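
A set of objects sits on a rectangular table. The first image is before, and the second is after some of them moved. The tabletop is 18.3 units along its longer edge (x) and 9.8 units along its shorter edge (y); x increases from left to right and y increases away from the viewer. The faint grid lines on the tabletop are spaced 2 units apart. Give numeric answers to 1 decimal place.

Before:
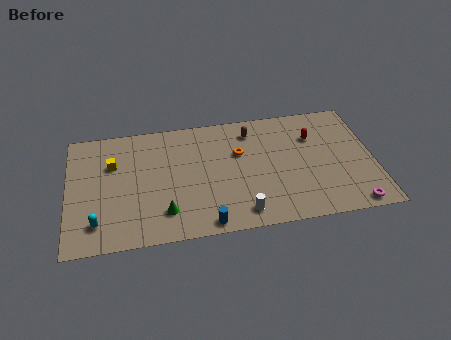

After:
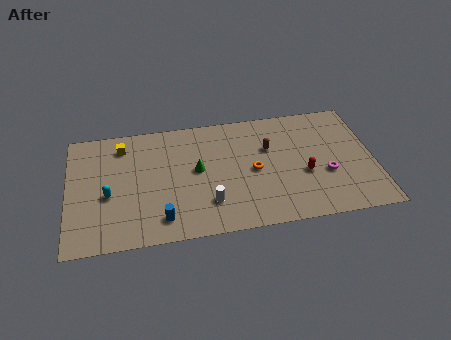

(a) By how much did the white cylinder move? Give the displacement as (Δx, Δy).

(-1.9, 1.1)

From the two frames, the white cylinder sits at roughly (10.2, 1.4) before and (8.3, 2.5) after.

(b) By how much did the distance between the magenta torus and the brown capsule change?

-4.8

Before: roughly 9.1 units apart; after: 4.3. That's 4.8 units closer together.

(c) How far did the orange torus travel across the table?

1.8

From (10.3, 6.3) to (11.1, 4.7), the orange torus covered √(0.8² + 1.6²) ≈ 1.8 units.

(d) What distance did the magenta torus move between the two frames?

3.1

The magenta torus moved from about (16.8, 0.9) to (15.4, 3.7), a distance of √(1.4² + 2.8²) ≈ 3.1.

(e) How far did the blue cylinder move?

2.7

The blue cylinder moved from about (8.1, 0.9) to (5.5, 1.7), a distance of √(2.6² + 0.8²) ≈ 2.7.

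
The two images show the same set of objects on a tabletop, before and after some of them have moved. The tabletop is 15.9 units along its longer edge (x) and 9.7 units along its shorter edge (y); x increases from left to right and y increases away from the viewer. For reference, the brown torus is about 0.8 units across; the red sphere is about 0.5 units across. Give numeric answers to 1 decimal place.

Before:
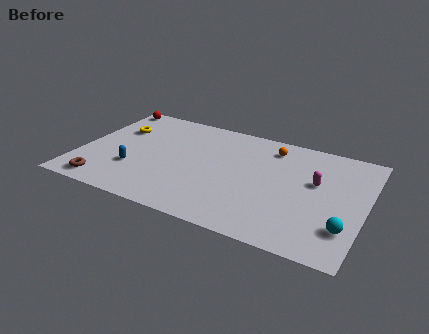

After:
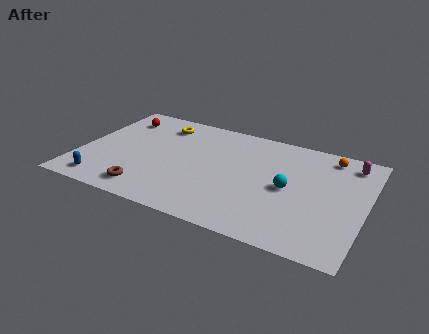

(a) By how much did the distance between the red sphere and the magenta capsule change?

+0.5

Before: roughly 12.6 units apart; after: 13.1. That's 0.5 units further apart.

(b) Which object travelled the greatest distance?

the cyan sphere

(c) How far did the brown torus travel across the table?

2.4

The brown torus was near (1.8, 1.2) before and (4.2, 1.5) after, so it travelled √(2.4² + 0.3²) ≈ 2.4 units.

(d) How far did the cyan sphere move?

4.0

The cyan sphere was near (15.0, 2.5) before and (11.7, 4.7) after, so it travelled √(3.3² + 2.2²) ≈ 4.0 units.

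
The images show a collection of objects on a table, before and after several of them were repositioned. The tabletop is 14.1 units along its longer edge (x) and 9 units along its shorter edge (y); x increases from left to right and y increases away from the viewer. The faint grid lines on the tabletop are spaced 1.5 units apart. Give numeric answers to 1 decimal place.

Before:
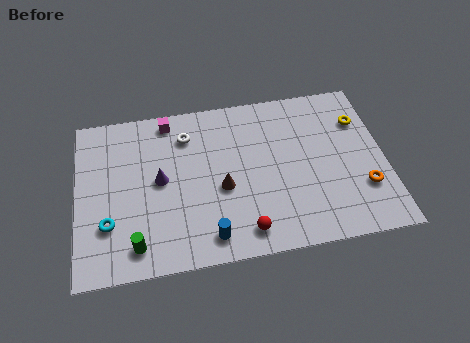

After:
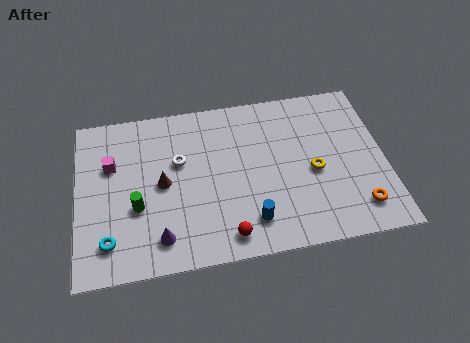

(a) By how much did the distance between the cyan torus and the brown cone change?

-1.6

They were about 5.3 units apart before and 3.7 after — 1.6 units closer together.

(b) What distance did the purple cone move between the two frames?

3.1

The purple cone was near (3.8, 4.7) before and (3.7, 1.6) after, so it travelled √(0.1² + 3.1²) ≈ 3.1 units.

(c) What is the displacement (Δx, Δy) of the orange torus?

(-0.3, -1.0)

The orange torus started near (13.0, 2.7) and ended near (12.7, 1.7).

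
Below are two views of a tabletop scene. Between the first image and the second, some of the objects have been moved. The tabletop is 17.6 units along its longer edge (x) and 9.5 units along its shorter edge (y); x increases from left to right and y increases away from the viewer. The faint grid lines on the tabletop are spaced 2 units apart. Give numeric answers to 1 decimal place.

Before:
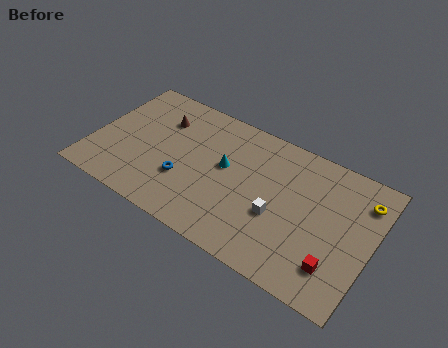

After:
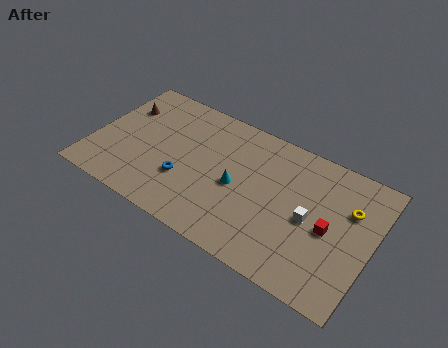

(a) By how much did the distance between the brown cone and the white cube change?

+4.0

They were about 8.6 units apart before and 12.6 after — 4.0 units further apart.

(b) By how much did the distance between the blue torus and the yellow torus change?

-1.0

Before: roughly 11.5 units apart; after: 10.5. That's 1.0 units closer together.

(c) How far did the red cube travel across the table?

2.3

From (15.7, 2.2) to (15.0, 4.4), the red cube covered √(0.7² + 2.2²) ≈ 2.3 units.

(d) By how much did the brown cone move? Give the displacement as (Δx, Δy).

(-2.5, -0.2)

The brown cone started near (3.9, 6.9) and ended near (1.4, 6.7).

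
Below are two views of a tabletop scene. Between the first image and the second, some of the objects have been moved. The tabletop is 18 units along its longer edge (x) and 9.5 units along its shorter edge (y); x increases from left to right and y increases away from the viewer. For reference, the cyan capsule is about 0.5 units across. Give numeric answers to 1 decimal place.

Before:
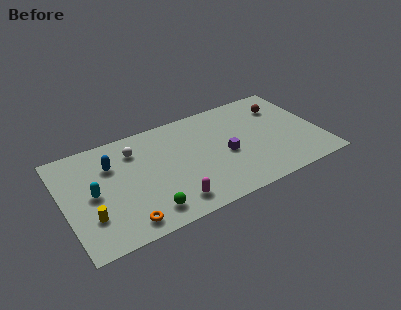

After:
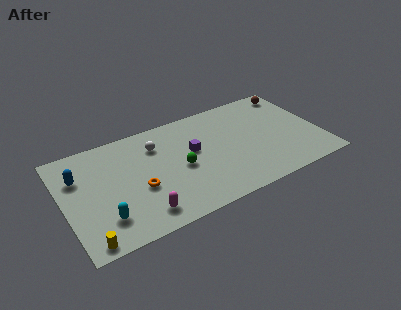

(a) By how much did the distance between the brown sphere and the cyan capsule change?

+1.5

They were about 14.0 units apart before and 15.5 after — 1.5 units further apart.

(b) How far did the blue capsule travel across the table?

2.3

From (3.5, 6.7) to (1.2, 6.6), the blue capsule covered √(2.3² + 0.1²) ≈ 2.3 units.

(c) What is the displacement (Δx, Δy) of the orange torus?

(1.3, 2.5)

The orange torus started near (3.8, 1.3) and ended near (5.1, 3.8).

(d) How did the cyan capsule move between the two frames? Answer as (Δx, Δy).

(0.5, -2.4)

The cyan capsule started near (2.0, 4.7) and ended near (2.5, 2.3).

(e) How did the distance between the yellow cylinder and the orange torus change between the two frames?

+2.2

Before: roughly 2.7 units apart; after: 4.9. That's 2.2 units further apart.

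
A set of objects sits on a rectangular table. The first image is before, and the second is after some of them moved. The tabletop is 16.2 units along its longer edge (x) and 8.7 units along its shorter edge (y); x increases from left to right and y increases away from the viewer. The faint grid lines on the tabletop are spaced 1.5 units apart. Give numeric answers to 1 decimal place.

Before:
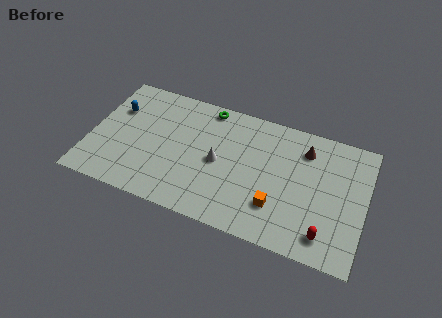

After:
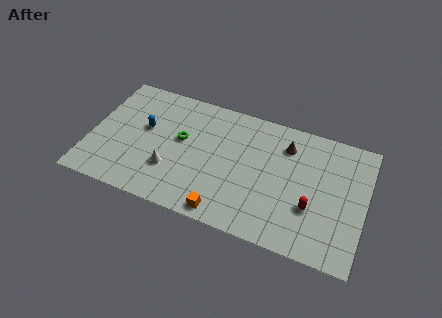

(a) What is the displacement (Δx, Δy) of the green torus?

(-1.3, -2.8)

The green torus started near (6.6, 7.8) and ended near (5.3, 5.0).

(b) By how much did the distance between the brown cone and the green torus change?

+0.3

Before: roughly 6.0 units apart; after: 6.3. That's 0.3 units further apart.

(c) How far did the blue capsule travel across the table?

2.0

From (1.3, 5.9) to (3.1, 5.1), the blue capsule covered √(1.8² + 0.8²) ≈ 2.0 units.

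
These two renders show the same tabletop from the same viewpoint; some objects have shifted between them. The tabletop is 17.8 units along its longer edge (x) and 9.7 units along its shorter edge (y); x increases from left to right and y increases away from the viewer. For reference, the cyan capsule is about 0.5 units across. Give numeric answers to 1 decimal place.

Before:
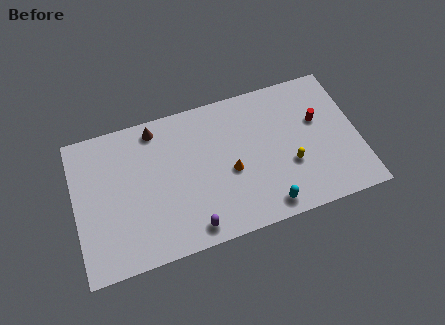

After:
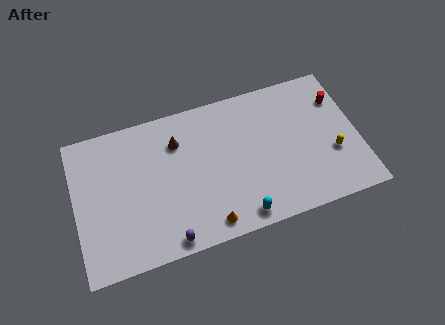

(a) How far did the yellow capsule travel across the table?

2.7

The yellow capsule was near (13.4, 3.5) before and (16.1, 3.5) after, so it travelled √(2.7² + 0.0²) ≈ 2.7 units.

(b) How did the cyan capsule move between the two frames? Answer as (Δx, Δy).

(-1.7, -0.1)

The cyan capsule was at about (11.7, 1.2) and moved to about (10.0, 1.1).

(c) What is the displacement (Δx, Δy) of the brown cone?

(1.3, -1.3)

The brown cone started near (5.3, 8.5) and ended near (6.6, 7.2).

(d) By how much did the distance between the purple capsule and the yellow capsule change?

+4.1

The distance was about 6.8 in the first image and 10.9 in the second, so they moved 4.1 units further apart.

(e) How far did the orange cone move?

3.4

The orange cone was near (9.7, 4.2) before and (8.0, 1.2) after, so it travelled √(1.7² + 3.0²) ≈ 3.4 units.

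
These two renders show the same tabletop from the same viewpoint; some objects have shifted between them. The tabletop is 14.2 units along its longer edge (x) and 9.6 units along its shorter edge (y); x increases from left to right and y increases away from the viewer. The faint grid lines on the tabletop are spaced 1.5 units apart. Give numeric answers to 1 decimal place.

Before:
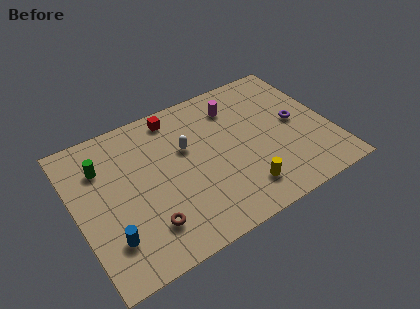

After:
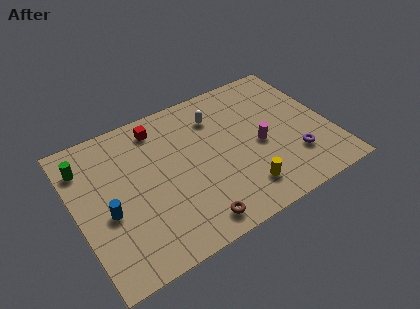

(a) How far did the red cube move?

1.0

From (6.0, 8.4) to (5.0, 8.1), the red cube covered √(1.0² + 0.3²) ≈ 1.0 units.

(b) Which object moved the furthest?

the magenta cylinder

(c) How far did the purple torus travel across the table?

2.4

The purple torus moved from about (12.4, 4.9) to (11.9, 2.6), a distance of √(0.5² + 2.3²) ≈ 2.4.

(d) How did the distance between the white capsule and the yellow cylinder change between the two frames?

+0.6

Before: roughly 4.8 units apart; after: 5.4. That's 0.6 units further apart.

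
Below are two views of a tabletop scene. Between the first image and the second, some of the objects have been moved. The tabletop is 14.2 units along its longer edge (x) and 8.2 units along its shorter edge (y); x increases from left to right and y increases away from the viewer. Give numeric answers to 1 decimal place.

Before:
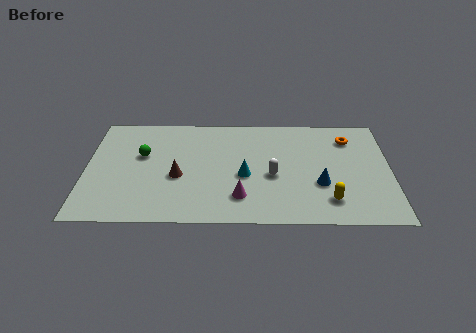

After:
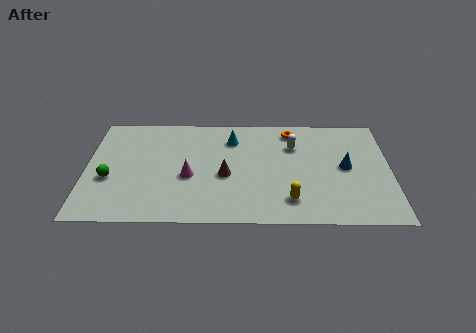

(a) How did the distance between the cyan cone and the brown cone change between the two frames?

-0.3

They were about 3.1 units apart before and 2.8 after — 0.3 units closer together.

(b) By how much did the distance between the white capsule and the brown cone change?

-0.5

They were about 4.4 units apart before and 3.9 after — 0.5 units closer together.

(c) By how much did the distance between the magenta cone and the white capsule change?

+3.3

Before: roughly 2.2 units apart; after: 5.5. That's 3.3 units further apart.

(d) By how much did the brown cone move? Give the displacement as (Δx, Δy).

(2.2, 0.1)

The brown cone was at about (4.3, 3.4) and moved to about (6.5, 3.5).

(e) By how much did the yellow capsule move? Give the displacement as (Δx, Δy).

(-1.8, 0.0)

The yellow capsule started near (11.3, 1.7) and ended near (9.5, 1.7).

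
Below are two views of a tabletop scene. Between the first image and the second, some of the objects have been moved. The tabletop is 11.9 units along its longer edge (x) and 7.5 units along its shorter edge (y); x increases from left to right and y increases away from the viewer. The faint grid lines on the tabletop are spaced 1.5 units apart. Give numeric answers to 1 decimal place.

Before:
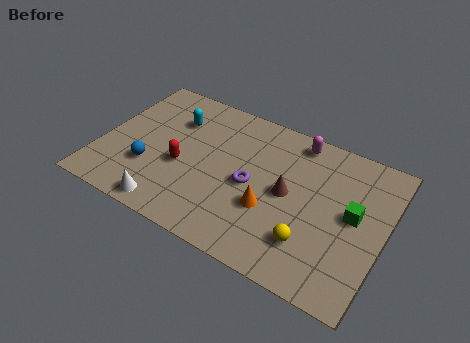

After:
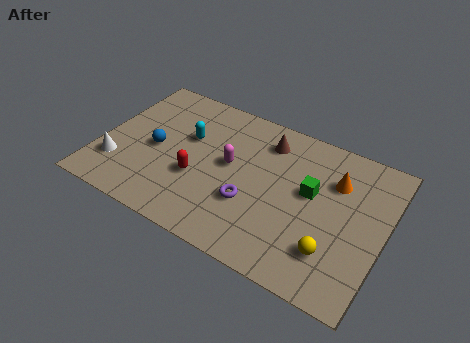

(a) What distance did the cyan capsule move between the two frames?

1.0

From (2.8, 5.4) to (3.5, 4.7), the cyan capsule covered √(0.7² + 0.7²) ≈ 1.0 units.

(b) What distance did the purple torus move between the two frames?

0.9

The purple torus moved from about (6.4, 3.5) to (6.5, 2.6), a distance of √(0.1² + 0.9²) ≈ 0.9.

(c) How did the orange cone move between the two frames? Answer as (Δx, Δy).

(2.4, 2.6)

From the two frames, the orange cone sits at roughly (7.3, 2.7) before and (9.7, 5.3) after.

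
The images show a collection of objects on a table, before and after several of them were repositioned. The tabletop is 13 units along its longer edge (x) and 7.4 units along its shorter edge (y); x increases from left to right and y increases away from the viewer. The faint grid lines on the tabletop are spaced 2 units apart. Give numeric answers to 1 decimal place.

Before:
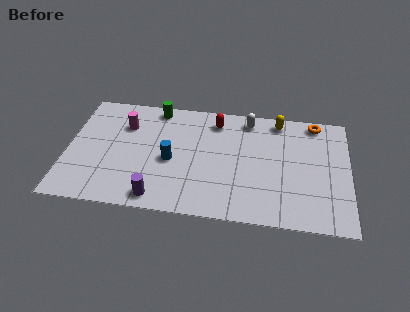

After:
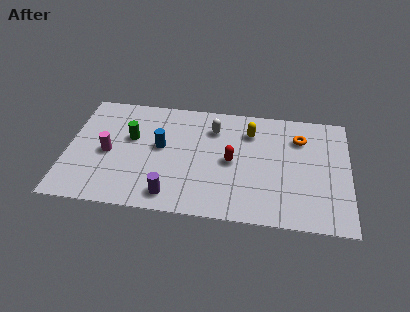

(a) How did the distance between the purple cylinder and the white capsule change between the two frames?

-2.0

The distance was about 6.8 in the first image and 4.8 in the second, so they moved 2.0 units closer together.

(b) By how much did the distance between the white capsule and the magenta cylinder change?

-0.5

They were about 5.8 units apart before and 5.3 after — 0.5 units closer together.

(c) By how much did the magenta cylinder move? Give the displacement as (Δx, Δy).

(-0.7, -1.9)

The magenta cylinder started near (2.6, 5.3) and ended near (1.9, 3.4).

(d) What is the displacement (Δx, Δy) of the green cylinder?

(-1.1, -2.1)

The green cylinder started near (4.0, 6.6) and ended near (2.9, 4.5).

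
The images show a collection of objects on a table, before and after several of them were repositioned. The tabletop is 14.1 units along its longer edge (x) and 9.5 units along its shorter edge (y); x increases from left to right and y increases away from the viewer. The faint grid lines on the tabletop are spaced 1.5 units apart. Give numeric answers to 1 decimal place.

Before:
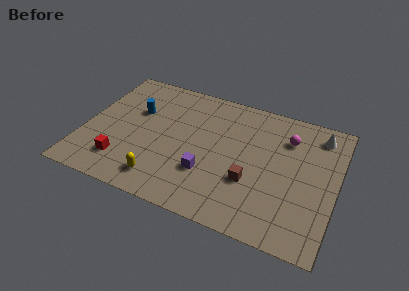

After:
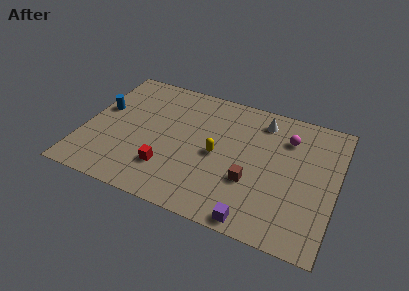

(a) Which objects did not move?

the magenta sphere and the brown cube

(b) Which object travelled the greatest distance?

the yellow capsule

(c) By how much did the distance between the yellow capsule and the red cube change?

+0.9

Before: roughly 2.4 units apart; after: 3.3. That's 0.9 units further apart.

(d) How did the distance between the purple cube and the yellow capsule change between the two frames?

+1.7

The distance was about 2.8 in the first image and 4.5 in the second, so they moved 1.7 units further apart.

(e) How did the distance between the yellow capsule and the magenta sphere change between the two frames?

-4.0

Before: roughly 8.5 units apart; after: 4.5. That's 4.0 units closer together.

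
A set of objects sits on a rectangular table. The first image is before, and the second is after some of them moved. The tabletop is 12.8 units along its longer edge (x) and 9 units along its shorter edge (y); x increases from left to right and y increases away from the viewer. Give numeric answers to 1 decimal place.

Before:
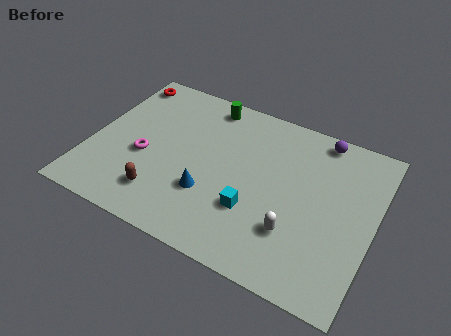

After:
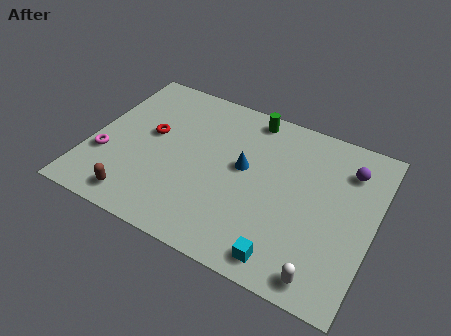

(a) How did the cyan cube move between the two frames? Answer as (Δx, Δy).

(1.7, -1.8)

The cyan cube started near (7.6, 2.9) and ended near (9.3, 1.1).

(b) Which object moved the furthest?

the red torus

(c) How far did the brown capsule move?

1.2

From (3.6, 1.9) to (2.6, 1.2), the brown capsule covered √(1.0² + 0.7²) ≈ 1.2 units.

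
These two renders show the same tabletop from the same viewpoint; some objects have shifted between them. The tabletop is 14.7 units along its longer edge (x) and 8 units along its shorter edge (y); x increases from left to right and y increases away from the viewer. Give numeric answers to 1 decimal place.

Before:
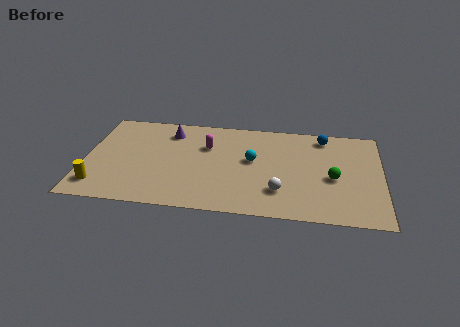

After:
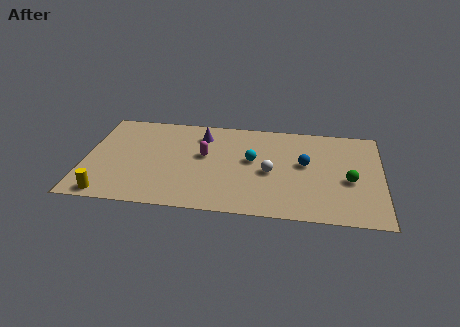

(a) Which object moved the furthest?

the blue sphere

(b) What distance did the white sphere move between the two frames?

1.6

The white sphere moved from about (9.7, 2.1) to (9.2, 3.6), a distance of √(0.5² + 1.5²) ≈ 1.6.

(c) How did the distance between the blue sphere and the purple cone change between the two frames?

-2.2

The distance was about 7.7 in the first image and 5.5 in the second, so they moved 2.2 units closer together.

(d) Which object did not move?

the cyan sphere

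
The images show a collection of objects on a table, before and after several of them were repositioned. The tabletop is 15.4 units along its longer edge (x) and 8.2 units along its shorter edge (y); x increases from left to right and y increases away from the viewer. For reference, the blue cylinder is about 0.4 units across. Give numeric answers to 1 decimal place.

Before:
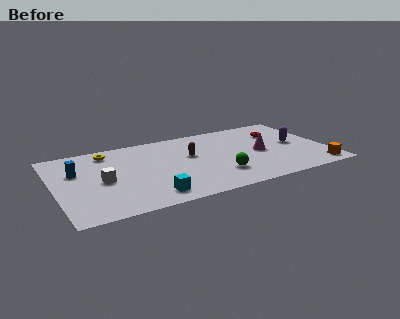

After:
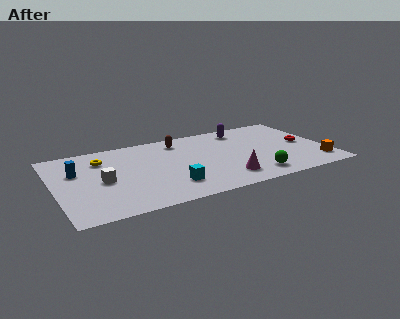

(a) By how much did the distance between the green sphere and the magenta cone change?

-1.5

They were about 3.1 units apart before and 1.6 after — 1.5 units closer together.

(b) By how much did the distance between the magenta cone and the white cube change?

-2.0

Before: roughly 9.0 units apart; after: 7.0. That's 2.0 units closer together.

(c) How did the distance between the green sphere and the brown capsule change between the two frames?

+3.5

They were about 3.0 units apart before and 6.5 after — 3.5 units further apart.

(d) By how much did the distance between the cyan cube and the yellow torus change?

-0.5

The distance was about 5.9 in the first image and 5.4 in the second, so they moved 0.5 units closer together.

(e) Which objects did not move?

the blue cylinder and the white cube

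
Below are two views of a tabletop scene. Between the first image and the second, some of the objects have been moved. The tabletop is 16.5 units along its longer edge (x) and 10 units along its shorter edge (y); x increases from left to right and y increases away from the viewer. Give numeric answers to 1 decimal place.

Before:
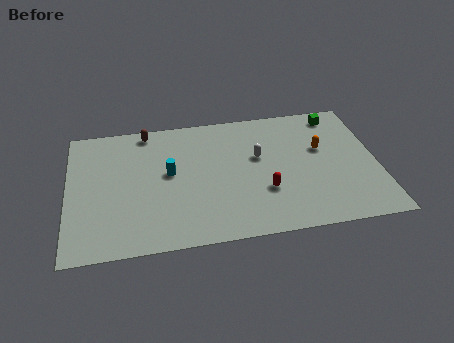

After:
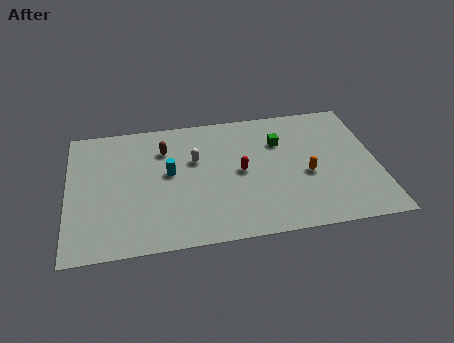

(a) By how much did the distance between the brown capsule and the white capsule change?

-4.7

They were about 6.6 units apart before and 1.9 after — 4.7 units closer together.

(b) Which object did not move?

the cyan cylinder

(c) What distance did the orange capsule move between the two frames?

2.1

The orange capsule was near (13.6, 6.1) before and (12.7, 4.2) after, so it travelled √(0.9² + 1.9²) ≈ 2.1 units.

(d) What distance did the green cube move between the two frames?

3.6

The green cube moved from about (14.6, 8.7) to (11.4, 7.0), a distance of √(3.2² + 1.7²) ≈ 3.6.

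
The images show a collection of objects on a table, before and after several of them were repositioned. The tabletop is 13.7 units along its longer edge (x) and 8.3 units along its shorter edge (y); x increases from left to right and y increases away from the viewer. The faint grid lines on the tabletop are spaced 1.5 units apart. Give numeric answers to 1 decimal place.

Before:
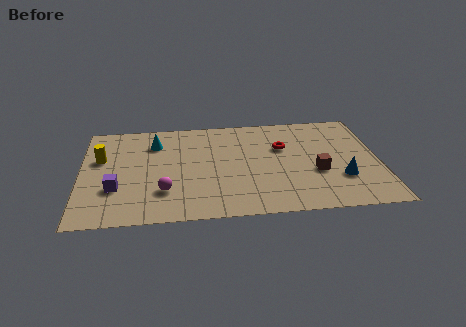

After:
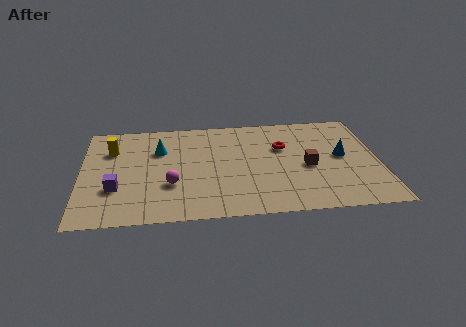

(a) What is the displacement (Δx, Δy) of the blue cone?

(0.1, 1.8)

From the two frames, the blue cone sits at roughly (11.9, 2.6) before and (12.0, 4.4) after.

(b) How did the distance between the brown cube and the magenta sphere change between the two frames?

-0.7

They were about 7.1 units apart before and 6.4 after — 0.7 units closer together.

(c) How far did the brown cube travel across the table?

0.6

From (10.8, 3.2) to (10.4, 3.7), the brown cube covered √(0.4² + 0.5²) ≈ 0.6 units.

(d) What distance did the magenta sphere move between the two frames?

0.6

From (3.8, 2.3) to (4.1, 2.8), the magenta sphere covered √(0.3² + 0.5²) ≈ 0.6 units.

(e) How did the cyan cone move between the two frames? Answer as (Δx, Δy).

(0.2, -0.6)

The cyan cone started near (3.4, 6.3) and ended near (3.6, 5.7).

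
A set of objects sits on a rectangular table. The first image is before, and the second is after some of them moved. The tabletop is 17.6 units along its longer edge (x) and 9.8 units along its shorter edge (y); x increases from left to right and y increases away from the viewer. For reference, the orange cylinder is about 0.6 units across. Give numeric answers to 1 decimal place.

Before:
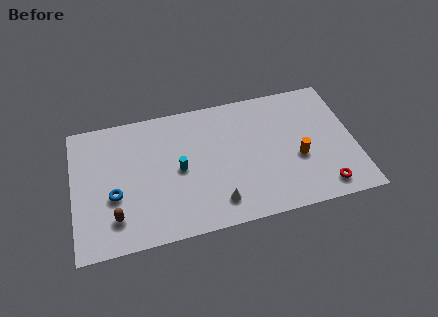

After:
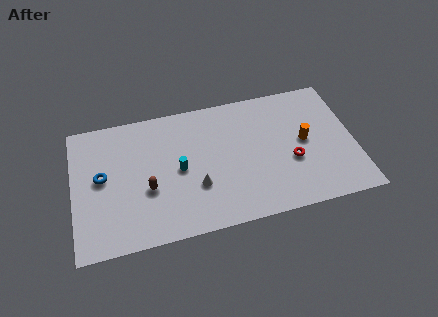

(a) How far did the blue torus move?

1.7

From (2.5, 3.8) to (1.8, 5.3), the blue torus covered √(0.7² + 1.5²) ≈ 1.7 units.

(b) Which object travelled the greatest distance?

the red torus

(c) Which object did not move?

the cyan cylinder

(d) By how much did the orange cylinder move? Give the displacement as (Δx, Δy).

(0.5, 1.2)

The orange cylinder started near (14.0, 3.9) and ended near (14.5, 5.1).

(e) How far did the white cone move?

1.9

The white cone was near (8.8, 1.8) before and (7.6, 3.3) after, so it travelled √(1.2² + 1.5²) ≈ 1.9 units.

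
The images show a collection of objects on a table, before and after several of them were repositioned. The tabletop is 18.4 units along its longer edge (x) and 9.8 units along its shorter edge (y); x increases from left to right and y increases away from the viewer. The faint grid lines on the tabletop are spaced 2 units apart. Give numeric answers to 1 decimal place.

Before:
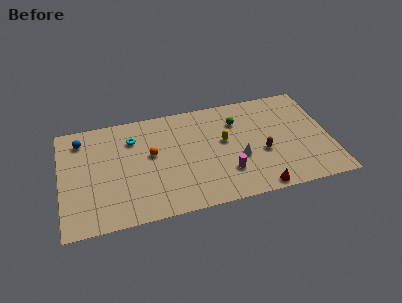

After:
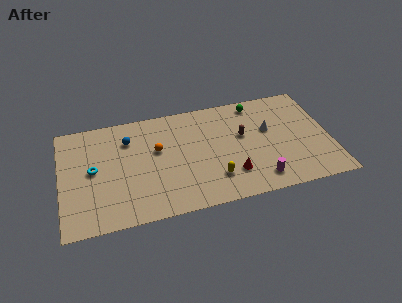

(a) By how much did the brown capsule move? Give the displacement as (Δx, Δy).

(-1.2, 1.9)

From the two frames, the brown capsule sits at roughly (13.7, 3.9) before and (12.5, 5.8) after.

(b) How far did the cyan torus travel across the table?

3.6

From (5.0, 7.3) to (2.2, 5.1), the cyan torus covered √(2.8² + 2.2²) ≈ 3.6 units.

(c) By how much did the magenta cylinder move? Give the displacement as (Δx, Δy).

(2.1, -1.1)

The magenta cylinder was at about (11.2, 2.7) and moved to about (13.3, 1.6).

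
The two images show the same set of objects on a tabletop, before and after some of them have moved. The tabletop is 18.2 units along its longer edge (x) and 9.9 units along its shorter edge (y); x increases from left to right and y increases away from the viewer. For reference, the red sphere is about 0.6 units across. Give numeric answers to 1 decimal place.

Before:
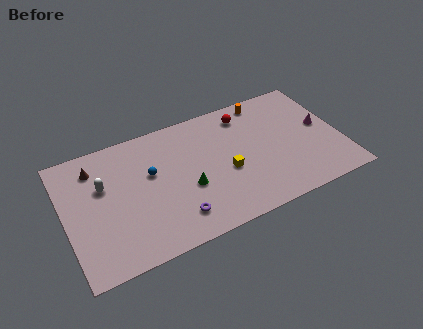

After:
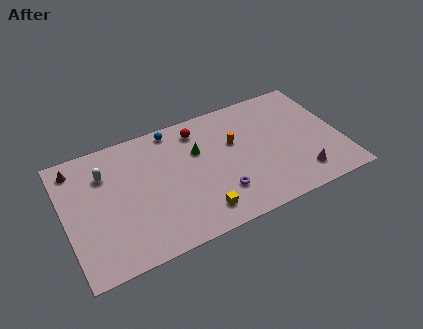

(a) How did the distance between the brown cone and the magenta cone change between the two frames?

+0.5

Before: roughly 15.1 units apart; after: 15.6. That's 0.5 units further apart.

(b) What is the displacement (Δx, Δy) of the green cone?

(1.0, 2.6)

The green cone started near (7.9, 3.9) and ended near (8.9, 6.5).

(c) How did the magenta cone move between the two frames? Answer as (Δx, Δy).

(-1.9, -3.4)

From the two frames, the magenta cone sits at roughly (17.1, 5.3) before and (15.2, 1.9) after.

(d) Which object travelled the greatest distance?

the magenta cone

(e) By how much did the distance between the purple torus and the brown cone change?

+3.1

Before: roughly 7.5 units apart; after: 10.6. That's 3.1 units further apart.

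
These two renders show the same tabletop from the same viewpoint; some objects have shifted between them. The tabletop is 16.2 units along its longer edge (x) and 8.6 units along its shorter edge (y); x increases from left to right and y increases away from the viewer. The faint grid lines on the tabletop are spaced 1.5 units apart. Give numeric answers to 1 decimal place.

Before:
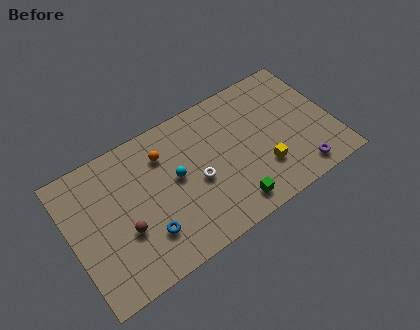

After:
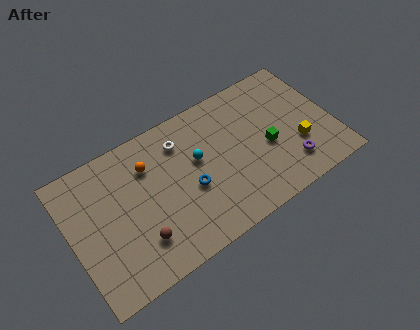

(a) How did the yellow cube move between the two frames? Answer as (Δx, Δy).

(2.3, 0.4)

The yellow cube started near (11.6, 2.5) and ended near (13.9, 2.9).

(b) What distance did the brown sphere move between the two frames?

1.2

The brown sphere was near (3.1, 3.2) before and (3.8, 2.2) after, so it travelled √(0.7² + 1.0²) ≈ 1.2 units.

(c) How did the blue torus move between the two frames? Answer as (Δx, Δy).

(2.9, 1.3)

The blue torus was at about (4.3, 2.3) and moved to about (7.2, 3.6).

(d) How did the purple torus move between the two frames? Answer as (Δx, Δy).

(-0.5, 0.7)

The purple torus started near (13.7, 1.2) and ended near (13.2, 1.9).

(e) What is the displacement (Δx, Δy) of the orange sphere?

(-1.0, -0.2)

The orange sphere started near (6.0, 6.5) and ended near (5.0, 6.3).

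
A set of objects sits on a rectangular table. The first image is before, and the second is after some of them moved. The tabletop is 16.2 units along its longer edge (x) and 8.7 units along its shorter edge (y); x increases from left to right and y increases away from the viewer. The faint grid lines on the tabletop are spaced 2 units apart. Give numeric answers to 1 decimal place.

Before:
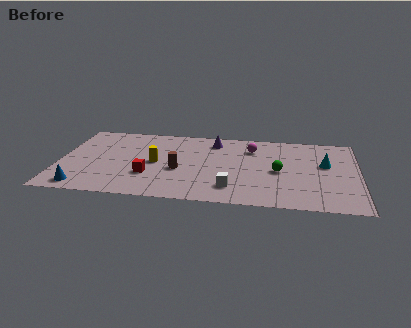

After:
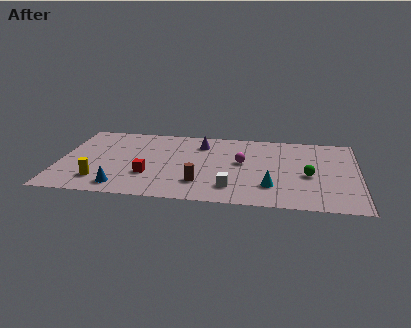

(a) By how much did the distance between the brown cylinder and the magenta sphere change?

-1.4

The distance was about 4.9 in the first image and 3.5 in the second, so they moved 1.4 units closer together.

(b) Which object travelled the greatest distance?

the cyan cone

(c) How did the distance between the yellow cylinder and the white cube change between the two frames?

+2.3

Before: roughly 4.8 units apart; after: 7.1. That's 2.3 units further apart.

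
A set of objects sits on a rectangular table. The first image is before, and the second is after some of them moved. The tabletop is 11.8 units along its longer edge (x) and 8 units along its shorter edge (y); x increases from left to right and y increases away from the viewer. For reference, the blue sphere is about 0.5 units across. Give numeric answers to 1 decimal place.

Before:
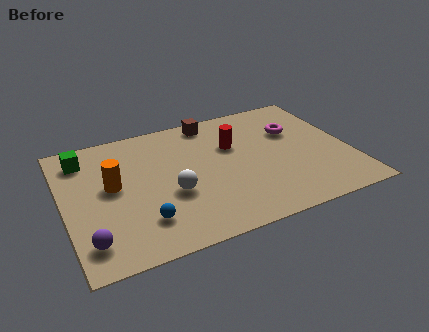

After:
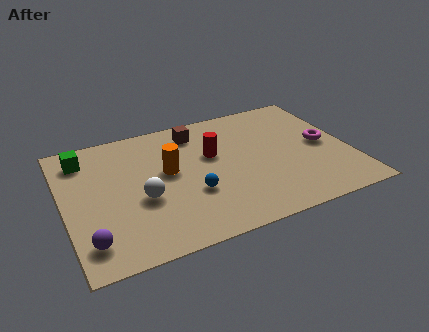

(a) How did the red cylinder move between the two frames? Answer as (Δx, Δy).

(-0.9, -0.3)

The red cylinder started near (7.1, 5.2) and ended near (6.2, 4.9).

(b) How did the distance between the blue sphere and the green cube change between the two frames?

+0.5

The distance was about 5.0 in the first image and 5.5 in the second, so they moved 0.5 units further apart.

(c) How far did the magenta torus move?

1.7

From (9.7, 5.3) to (10.8, 4.0), the magenta torus covered √(1.1² + 1.3²) ≈ 1.7 units.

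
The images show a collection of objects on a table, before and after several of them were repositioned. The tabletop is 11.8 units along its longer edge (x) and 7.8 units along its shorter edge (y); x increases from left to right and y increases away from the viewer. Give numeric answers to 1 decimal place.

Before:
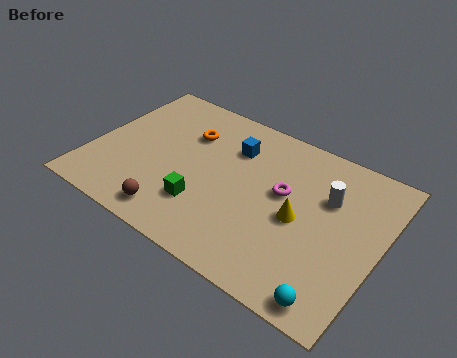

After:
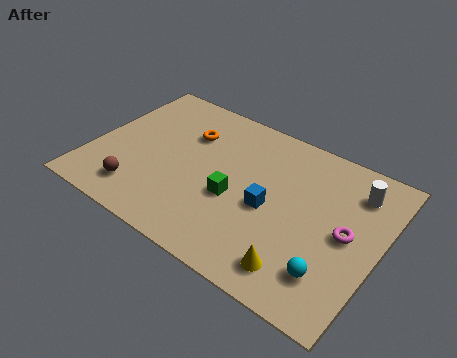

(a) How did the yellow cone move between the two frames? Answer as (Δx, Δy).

(0.4, -2.3)

The yellow cone was at about (8.6, 3.6) and moved to about (9.0, 1.3).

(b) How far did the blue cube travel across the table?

2.9

The blue cube moved from about (5.5, 5.7) to (7.4, 3.5), a distance of √(1.9² + 2.2²) ≈ 2.9.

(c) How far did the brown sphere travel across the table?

1.6

From (3.9, 1.1) to (2.3, 1.5), the brown sphere covered √(1.6² + 0.4²) ≈ 1.6 units.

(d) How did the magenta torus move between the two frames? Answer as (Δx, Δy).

(2.7, -0.6)

The magenta torus was at about (7.8, 4.5) and moved to about (10.5, 3.9).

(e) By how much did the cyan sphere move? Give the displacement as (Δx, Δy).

(-0.3, 1.0)

From the two frames, the cyan sphere sits at roughly (10.5, 0.8) before and (10.2, 1.8) after.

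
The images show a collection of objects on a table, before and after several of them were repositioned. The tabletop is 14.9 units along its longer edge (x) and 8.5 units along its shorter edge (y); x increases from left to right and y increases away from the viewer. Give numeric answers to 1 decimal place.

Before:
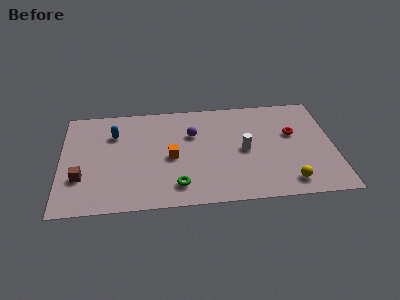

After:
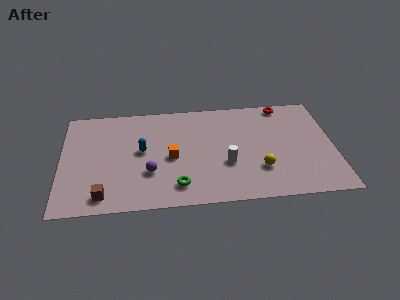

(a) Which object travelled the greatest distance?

the purple sphere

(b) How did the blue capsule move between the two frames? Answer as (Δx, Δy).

(1.5, -1.5)

From the two frames, the blue capsule sits at roughly (2.9, 6.1) before and (4.4, 4.6) after.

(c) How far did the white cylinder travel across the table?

1.4

From (10.0, 4.1) to (9.0, 3.1), the white cylinder covered √(1.0² + 1.0²) ≈ 1.4 units.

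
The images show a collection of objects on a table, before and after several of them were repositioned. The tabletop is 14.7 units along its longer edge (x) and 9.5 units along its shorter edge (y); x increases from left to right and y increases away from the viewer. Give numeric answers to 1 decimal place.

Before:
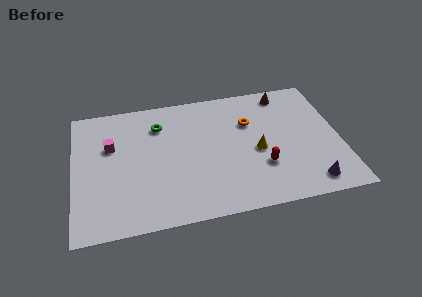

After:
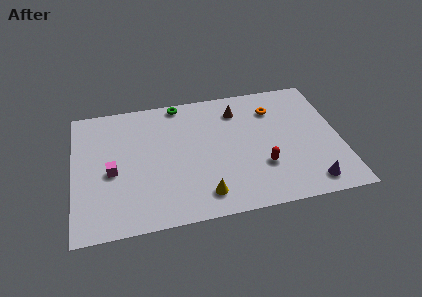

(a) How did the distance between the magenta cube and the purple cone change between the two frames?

-0.6

The distance was about 11.7 in the first image and 11.1 in the second, so they moved 0.6 units closer together.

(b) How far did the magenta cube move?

1.9

From (2.1, 6.1) to (2.1, 4.2), the magenta cube covered √(0.0² + 1.9²) ≈ 1.9 units.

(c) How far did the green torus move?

1.9

The green torus was near (4.8, 7.2) before and (6.0, 8.7) after, so it travelled √(1.2² + 1.5²) ≈ 1.9 units.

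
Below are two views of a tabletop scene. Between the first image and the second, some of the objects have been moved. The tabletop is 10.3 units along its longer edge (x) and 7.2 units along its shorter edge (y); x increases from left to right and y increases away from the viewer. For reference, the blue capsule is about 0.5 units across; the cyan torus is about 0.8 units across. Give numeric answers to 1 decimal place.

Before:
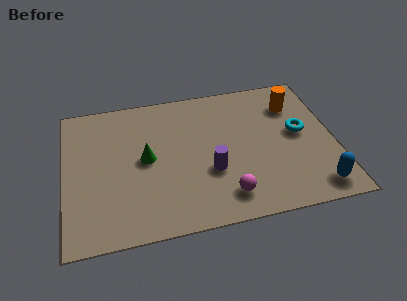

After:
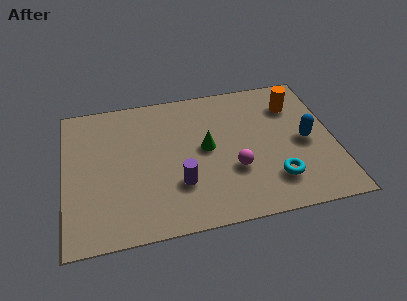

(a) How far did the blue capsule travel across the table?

2.4

The blue capsule was near (9.4, 1.0) before and (9.2, 3.4) after, so it travelled √(0.2² + 2.4²) ≈ 2.4 units.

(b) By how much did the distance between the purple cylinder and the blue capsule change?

+0.8

They were about 4.2 units apart before and 5.0 after — 0.8 units further apart.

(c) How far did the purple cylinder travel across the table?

1.3

The purple cylinder moved from about (5.5, 2.6) to (4.3, 2.2), a distance of √(1.2² + 0.4²) ≈ 1.3.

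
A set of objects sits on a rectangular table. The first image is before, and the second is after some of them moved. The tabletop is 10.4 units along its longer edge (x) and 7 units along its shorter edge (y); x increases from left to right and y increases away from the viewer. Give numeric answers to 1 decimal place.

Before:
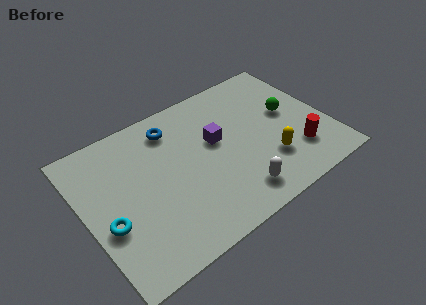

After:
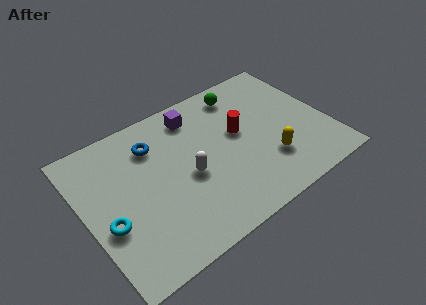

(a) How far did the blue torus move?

1.0

The blue torus was near (4.1, 5.7) before and (3.2, 5.3) after, so it travelled √(0.9² + 0.4²) ≈ 1.0 units.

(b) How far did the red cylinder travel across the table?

3.0

The red cylinder moved from about (8.8, 1.8) to (6.7, 4.0), a distance of √(2.1² + 2.2²) ≈ 3.0.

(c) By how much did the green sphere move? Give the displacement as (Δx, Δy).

(-1.7, 2.0)

The green sphere was at about (8.9, 3.9) and moved to about (7.2, 5.9).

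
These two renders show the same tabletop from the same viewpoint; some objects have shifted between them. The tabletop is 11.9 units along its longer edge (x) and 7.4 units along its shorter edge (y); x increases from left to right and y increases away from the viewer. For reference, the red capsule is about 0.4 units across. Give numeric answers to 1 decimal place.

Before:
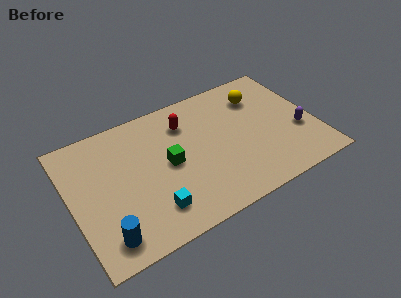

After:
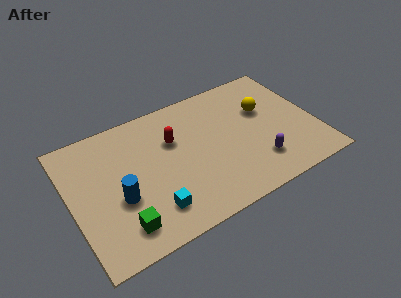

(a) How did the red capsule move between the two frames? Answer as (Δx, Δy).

(-0.7, -0.7)

From the two frames, the red capsule sits at roughly (5.8, 5.6) before and (5.1, 4.9) after.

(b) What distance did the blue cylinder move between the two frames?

1.9

From (1.3, 1.2) to (2.2, 2.9), the blue cylinder covered √(0.9² + 1.7²) ≈ 1.9 units.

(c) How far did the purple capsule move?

2.4

The purple capsule was near (11.0, 2.7) before and (8.8, 1.8) after, so it travelled √(2.2² + 0.9²) ≈ 2.4 units.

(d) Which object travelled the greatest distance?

the green cube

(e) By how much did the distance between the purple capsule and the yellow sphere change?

-0.3

They were about 3.3 units apart before and 3.0 after — 0.3 units closer together.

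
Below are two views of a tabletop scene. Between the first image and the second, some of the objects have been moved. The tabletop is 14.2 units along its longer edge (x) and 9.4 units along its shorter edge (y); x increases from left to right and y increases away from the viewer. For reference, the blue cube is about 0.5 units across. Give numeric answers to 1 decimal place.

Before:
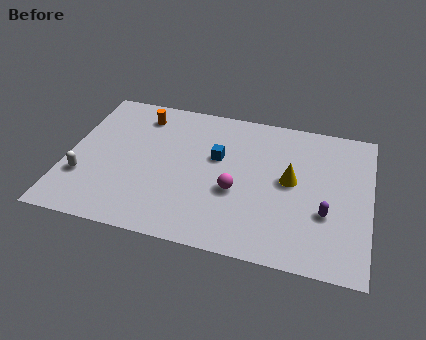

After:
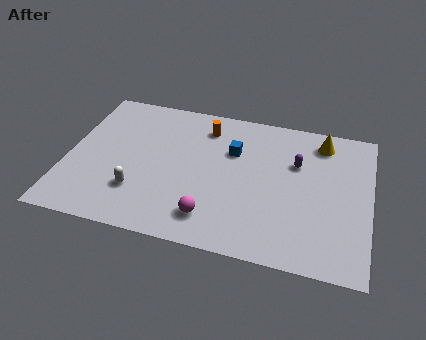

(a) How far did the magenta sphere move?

2.1

The magenta sphere was near (8.0, 3.7) before and (7.0, 1.8) after, so it travelled √(1.0² + 1.9²) ≈ 2.1 units.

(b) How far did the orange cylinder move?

3.1

From (3.2, 7.7) to (6.3, 7.6), the orange cylinder covered √(3.1² + 0.1²) ≈ 3.1 units.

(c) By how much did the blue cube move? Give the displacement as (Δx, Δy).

(0.7, 0.6)

The blue cube was at about (7.0, 5.7) and moved to about (7.7, 6.3).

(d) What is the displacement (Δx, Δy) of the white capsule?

(2.6, -0.3)

From the two frames, the white capsule sits at roughly (0.9, 2.9) before and (3.5, 2.6) after.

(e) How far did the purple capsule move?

3.3

From (12.2, 3.3) to (10.7, 6.2), the purple capsule covered √(1.5² + 2.9²) ≈ 3.3 units.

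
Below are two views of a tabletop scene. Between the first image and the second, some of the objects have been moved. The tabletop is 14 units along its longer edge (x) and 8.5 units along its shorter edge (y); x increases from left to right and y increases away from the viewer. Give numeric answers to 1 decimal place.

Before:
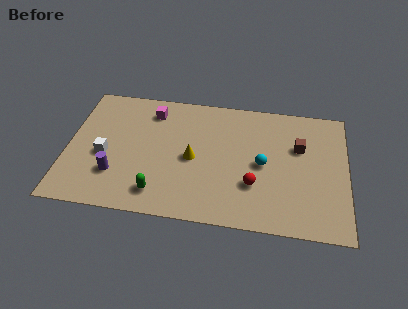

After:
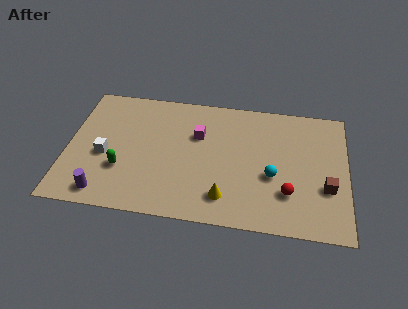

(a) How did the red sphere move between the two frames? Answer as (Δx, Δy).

(1.7, -0.3)

The red sphere was at about (9.4, 2.7) and moved to about (11.1, 2.4).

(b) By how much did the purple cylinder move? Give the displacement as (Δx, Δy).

(-0.5, -1.3)

From the two frames, the purple cylinder sits at roughly (2.5, 2.4) before and (2.0, 1.1) after.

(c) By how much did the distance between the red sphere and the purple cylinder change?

+2.3

The distance was about 6.9 in the first image and 9.2 in the second, so they moved 2.3 units further apart.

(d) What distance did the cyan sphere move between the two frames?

0.9

From (9.8, 4.1) to (10.3, 3.4), the cyan sphere covered √(0.5² + 0.7²) ≈ 0.9 units.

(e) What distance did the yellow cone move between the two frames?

2.9

The yellow cone was near (6.3, 4.0) before and (8.0, 1.7) after, so it travelled √(1.7² + 2.3²) ≈ 2.9 units.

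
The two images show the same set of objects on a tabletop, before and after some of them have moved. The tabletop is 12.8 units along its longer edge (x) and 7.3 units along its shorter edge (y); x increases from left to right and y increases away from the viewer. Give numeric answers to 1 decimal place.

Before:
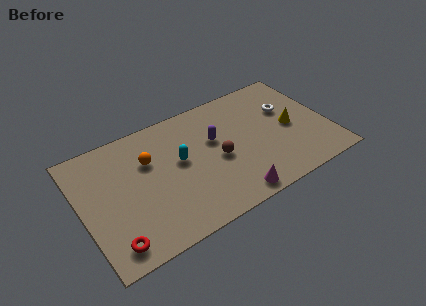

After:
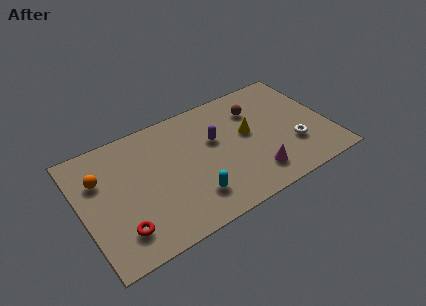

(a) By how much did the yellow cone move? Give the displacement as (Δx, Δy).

(-2.2, 0.6)

The yellow cone started near (10.9, 3.5) and ended near (8.7, 4.1).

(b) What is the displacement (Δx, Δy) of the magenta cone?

(1.3, 0.7)

From the two frames, the magenta cone sits at roughly (7.3, 0.8) before and (8.6, 1.5) after.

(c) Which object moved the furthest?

the brown sphere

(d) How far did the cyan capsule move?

2.4

The cyan capsule was near (5.1, 4.1) before and (5.4, 1.7) after, so it travelled √(0.3² + 2.4²) ≈ 2.4 units.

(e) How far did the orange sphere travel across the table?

2.5

The orange sphere moved from about (3.6, 4.9) to (1.1, 5.0), a distance of √(2.5² + 0.1²) ≈ 2.5.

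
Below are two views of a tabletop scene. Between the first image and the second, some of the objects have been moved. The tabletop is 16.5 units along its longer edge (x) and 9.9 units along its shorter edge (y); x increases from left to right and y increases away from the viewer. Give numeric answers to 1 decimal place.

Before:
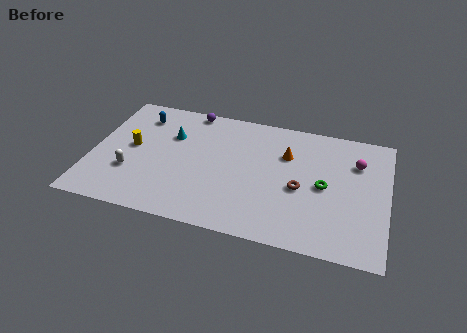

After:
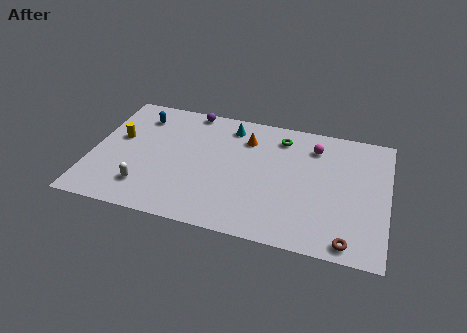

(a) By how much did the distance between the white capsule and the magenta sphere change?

-2.3

They were about 13.0 units apart before and 10.7 after — 2.3 units closer together.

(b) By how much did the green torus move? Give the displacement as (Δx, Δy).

(-2.6, 3.3)

From the two frames, the green torus sits at roughly (13.0, 4.8) before and (10.4, 8.1) after.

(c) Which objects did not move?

the blue capsule and the purple sphere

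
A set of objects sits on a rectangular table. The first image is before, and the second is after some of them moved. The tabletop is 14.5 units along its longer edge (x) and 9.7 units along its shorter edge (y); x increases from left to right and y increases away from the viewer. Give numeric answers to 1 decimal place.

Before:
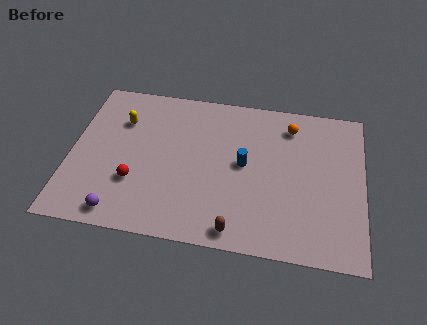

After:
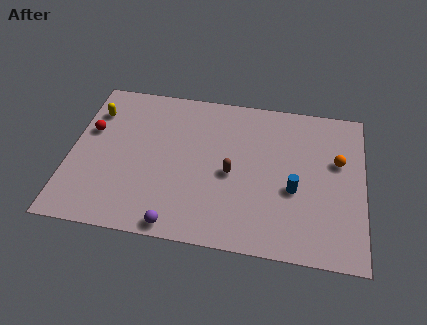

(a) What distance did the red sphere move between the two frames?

3.8

The red sphere moved from about (3.3, 3.1) to (0.9, 6.0), a distance of √(2.4² + 2.9²) ≈ 3.8.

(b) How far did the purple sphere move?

2.8

The purple sphere moved from about (2.7, 1.1) to (5.5, 0.8), a distance of √(2.8² + 0.3²) ≈ 2.8.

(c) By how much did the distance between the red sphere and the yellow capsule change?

-2.6

Before: roughly 3.9 units apart; after: 1.3. That's 2.6 units closer together.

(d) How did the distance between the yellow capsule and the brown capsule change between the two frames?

-0.8

The distance was about 8.4 in the first image and 7.6 in the second, so they moved 0.8 units closer together.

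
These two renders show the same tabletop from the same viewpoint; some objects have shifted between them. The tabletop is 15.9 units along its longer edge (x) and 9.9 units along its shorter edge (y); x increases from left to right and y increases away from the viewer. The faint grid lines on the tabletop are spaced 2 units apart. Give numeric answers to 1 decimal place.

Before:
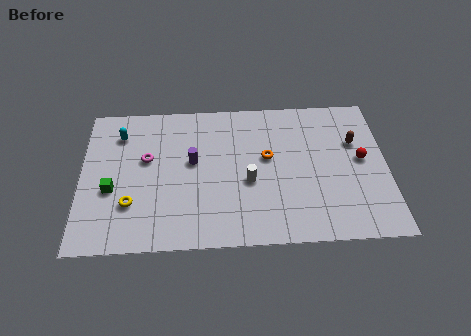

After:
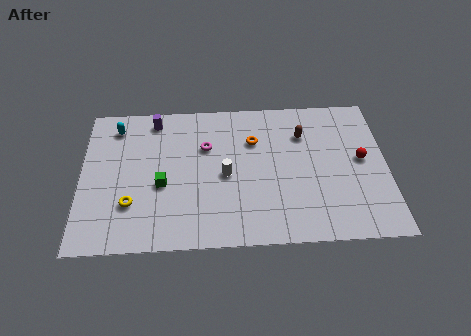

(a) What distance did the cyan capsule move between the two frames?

0.5

From (2.0, 7.7) to (1.8, 8.2), the cyan capsule covered √(0.2² + 0.5²) ≈ 0.5 units.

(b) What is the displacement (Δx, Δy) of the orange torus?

(-0.7, 1.2)

The orange torus was at about (9.7, 5.7) and moved to about (9.0, 6.9).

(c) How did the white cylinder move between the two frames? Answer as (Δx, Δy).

(-1.2, 0.5)

From the two frames, the white cylinder sits at roughly (8.7, 4.1) before and (7.5, 4.6) after.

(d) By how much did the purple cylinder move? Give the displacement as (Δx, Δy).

(-2.0, 3.0)

The purple cylinder was at about (5.8, 5.6) and moved to about (3.8, 8.6).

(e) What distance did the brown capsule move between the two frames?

2.8

From (14.3, 6.5) to (11.6, 7.2), the brown capsule covered √(2.7² + 0.7²) ≈ 2.8 units.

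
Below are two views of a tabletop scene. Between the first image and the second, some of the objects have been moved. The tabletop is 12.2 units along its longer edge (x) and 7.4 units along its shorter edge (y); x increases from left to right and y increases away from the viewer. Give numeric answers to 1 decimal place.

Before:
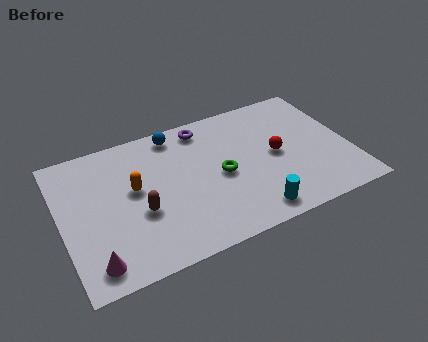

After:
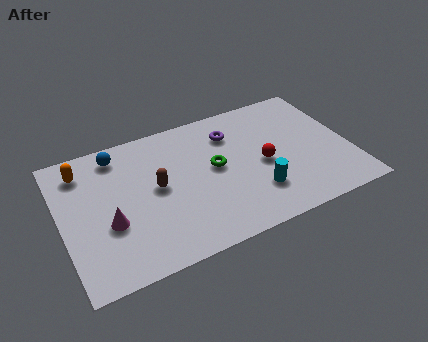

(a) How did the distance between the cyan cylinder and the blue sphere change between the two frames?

+0.8

Before: roughly 6.1 units apart; after: 6.9. That's 0.8 units further apart.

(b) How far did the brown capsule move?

1.3

The brown capsule was near (3.2, 2.9) before and (4.0, 3.9) after, so it travelled √(0.8² + 1.0²) ≈ 1.3 units.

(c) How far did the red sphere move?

0.7

The red sphere was near (9.1, 3.7) before and (8.5, 3.4) after, so it travelled √(0.6² + 0.3²) ≈ 0.7 units.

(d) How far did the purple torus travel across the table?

1.4

The purple torus was near (6.3, 6.4) before and (7.4, 5.6) after, so it travelled √(1.1² + 0.8²) ≈ 1.4 units.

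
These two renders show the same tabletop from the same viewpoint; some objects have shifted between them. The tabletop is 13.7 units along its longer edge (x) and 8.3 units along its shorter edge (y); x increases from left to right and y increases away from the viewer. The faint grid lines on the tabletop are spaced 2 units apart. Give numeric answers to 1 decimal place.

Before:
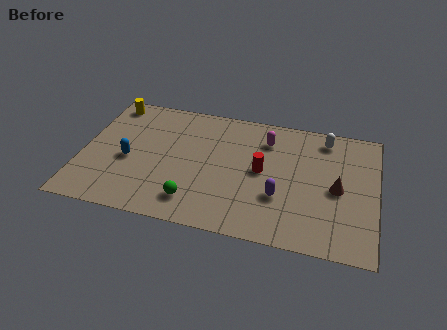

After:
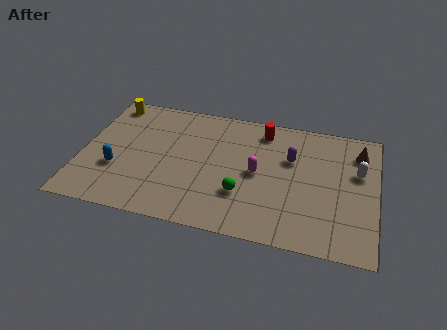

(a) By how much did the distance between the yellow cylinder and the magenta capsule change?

+0.3

The distance was about 7.6 in the first image and 7.9 in the second, so they moved 0.3 units further apart.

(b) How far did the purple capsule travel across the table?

2.6

The purple capsule moved from about (9.3, 2.8) to (9.7, 5.4), a distance of √(0.4² + 2.6²) ≈ 2.6.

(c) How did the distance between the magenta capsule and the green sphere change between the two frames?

-4.1

Before: roughly 5.7 units apart; after: 1.6. That's 4.1 units closer together.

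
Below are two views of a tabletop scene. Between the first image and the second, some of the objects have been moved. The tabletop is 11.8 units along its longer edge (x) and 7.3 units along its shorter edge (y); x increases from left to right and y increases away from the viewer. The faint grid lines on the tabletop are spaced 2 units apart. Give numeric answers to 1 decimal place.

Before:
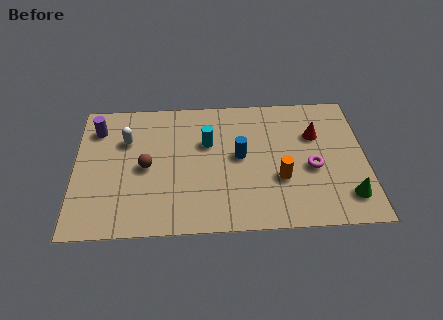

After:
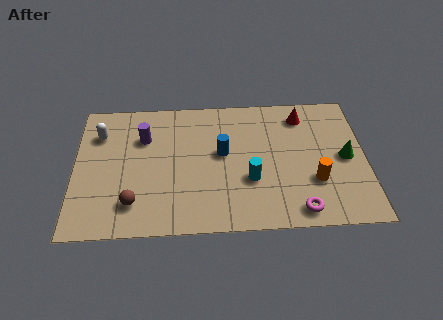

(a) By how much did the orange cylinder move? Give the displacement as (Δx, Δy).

(1.4, -0.2)

The orange cylinder started near (8.3, 2.6) and ended near (9.7, 2.4).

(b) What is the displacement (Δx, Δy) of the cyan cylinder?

(1.7, -2.1)

From the two frames, the cyan cylinder sits at roughly (5.4, 4.7) before and (7.1, 2.6) after.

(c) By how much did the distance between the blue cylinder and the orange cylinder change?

+2.0

The distance was about 2.1 in the first image and 4.1 in the second, so they moved 2.0 units further apart.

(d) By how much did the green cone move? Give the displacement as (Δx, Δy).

(0.0, 2.1)

The green cone was at about (11.0, 1.5) and moved to about (11.0, 3.6).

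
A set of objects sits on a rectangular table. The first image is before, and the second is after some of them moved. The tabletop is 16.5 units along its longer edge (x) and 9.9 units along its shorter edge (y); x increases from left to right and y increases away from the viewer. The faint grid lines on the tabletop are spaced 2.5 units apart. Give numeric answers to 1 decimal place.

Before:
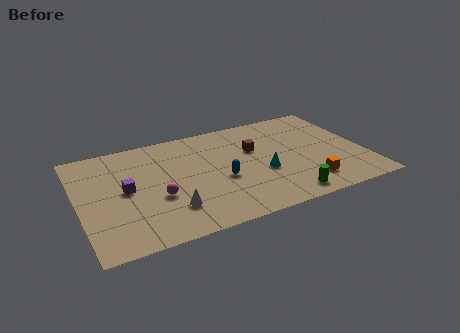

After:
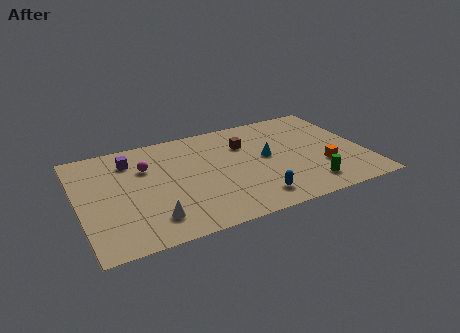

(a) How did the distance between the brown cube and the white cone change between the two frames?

+1.2

They were about 6.5 units apart before and 7.7 after — 1.2 units further apart.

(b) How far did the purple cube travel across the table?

2.7

The purple cube was near (2.7, 5.1) before and (3.2, 7.8) after, so it travelled √(0.5² + 2.7²) ≈ 2.7 units.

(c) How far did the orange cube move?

1.6

The orange cube moved from about (12.9, 2.0) to (13.9, 3.2), a distance of √(1.0² + 1.2²) ≈ 1.6.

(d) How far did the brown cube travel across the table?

0.9

From (10.3, 6.3) to (9.8, 7.0), the brown cube covered √(0.5² + 0.7²) ≈ 0.9 units.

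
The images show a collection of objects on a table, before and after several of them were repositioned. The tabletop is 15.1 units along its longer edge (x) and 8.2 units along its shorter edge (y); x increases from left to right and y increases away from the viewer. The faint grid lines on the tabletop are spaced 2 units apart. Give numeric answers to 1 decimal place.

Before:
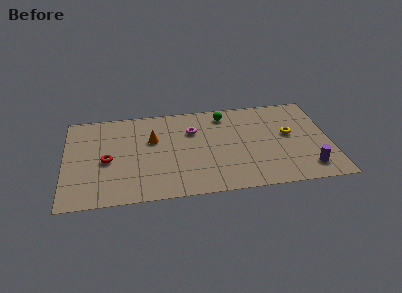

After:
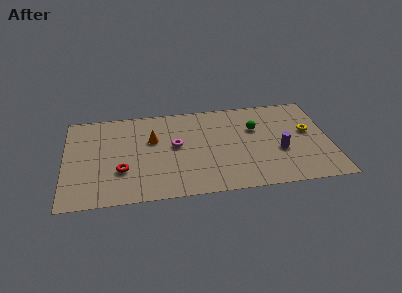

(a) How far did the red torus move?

1.3

The red torus was near (2.4, 3.7) before and (3.2, 2.7) after, so it travelled √(0.8² + 1.0²) ≈ 1.3 units.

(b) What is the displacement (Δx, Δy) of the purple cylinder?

(-1.5, 1.7)

The purple cylinder was at about (13.7, 1.5) and moved to about (12.2, 3.2).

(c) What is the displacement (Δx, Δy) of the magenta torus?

(-1.0, -1.2)

The magenta torus started near (7.3, 5.7) and ended near (6.3, 4.5).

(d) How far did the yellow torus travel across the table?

1.1

The yellow torus moved from about (12.8, 4.6) to (13.9, 4.7), a distance of √(1.1² + 0.1²) ≈ 1.1.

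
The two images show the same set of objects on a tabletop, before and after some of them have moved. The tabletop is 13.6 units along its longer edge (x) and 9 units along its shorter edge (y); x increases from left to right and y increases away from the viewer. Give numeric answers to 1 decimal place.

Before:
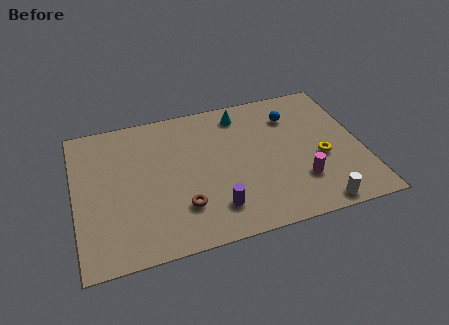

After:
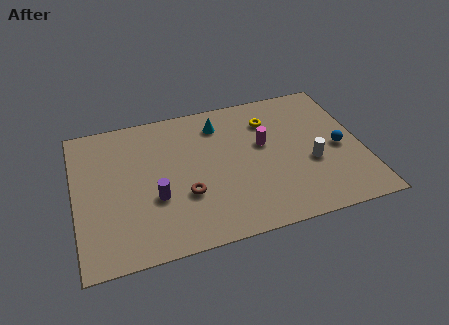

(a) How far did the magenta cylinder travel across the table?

3.2

The magenta cylinder moved from about (10.5, 2.5) to (9.0, 5.3), a distance of √(1.5² + 2.8²) ≈ 3.2.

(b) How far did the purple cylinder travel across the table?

3.0

The purple cylinder was near (6.4, 1.9) before and (3.7, 3.3) after, so it travelled √(2.7² + 1.4²) ≈ 3.0 units.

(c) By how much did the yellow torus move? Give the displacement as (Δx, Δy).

(-2.2, 3.1)

The yellow torus started near (11.6, 3.7) and ended near (9.4, 6.8).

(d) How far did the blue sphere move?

3.4

The blue sphere was near (10.5, 6.8) before and (12.5, 4.1) after, so it travelled √(2.0² + 2.7²) ≈ 3.4 units.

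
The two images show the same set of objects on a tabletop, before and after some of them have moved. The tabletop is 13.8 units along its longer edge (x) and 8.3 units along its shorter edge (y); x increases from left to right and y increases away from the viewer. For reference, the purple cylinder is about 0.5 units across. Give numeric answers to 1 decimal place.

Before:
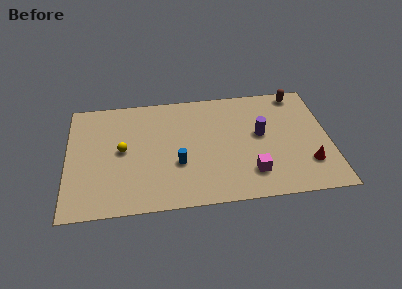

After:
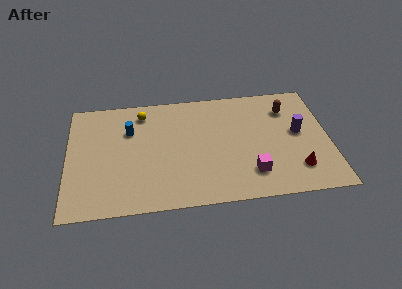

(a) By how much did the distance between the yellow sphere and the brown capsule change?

-2.2

Before: roughly 9.9 units apart; after: 7.7. That's 2.2 units closer together.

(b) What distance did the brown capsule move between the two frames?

1.3

From (12.3, 7.4) to (11.7, 6.3), the brown capsule covered √(0.6² + 1.1²) ≈ 1.3 units.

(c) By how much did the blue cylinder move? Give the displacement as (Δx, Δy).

(-2.5, 2.7)

The blue cylinder was at about (5.8, 3.0) and moved to about (3.3, 5.7).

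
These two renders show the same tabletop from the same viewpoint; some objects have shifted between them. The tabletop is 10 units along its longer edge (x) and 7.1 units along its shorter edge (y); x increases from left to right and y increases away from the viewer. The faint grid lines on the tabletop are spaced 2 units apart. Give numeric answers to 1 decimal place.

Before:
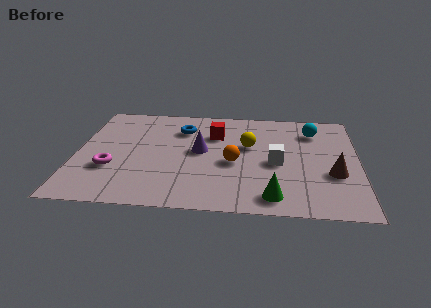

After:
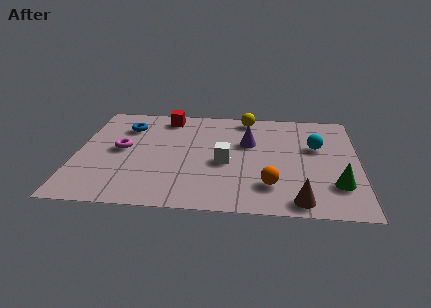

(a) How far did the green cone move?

2.4

The green cone moved from about (7.0, 1.0) to (9.2, 1.9), a distance of √(2.2² + 0.9²) ≈ 2.4.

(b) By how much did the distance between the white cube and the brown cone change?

+1.4

They were about 2.1 units apart before and 3.5 after — 1.4 units further apart.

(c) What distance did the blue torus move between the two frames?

2.0

The blue torus was near (3.7, 5.3) before and (1.7, 5.3) after, so it travelled √(2.0² + 0.0²) ≈ 2.0 units.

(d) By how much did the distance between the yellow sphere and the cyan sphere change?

+0.5

They were about 2.6 units apart before and 3.1 after — 0.5 units further apart.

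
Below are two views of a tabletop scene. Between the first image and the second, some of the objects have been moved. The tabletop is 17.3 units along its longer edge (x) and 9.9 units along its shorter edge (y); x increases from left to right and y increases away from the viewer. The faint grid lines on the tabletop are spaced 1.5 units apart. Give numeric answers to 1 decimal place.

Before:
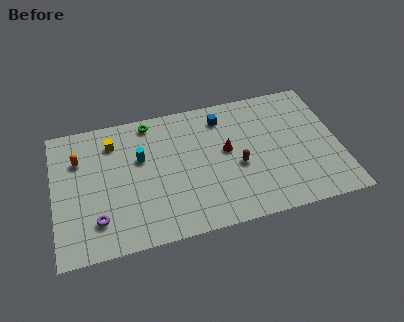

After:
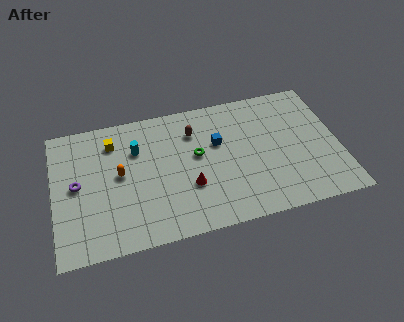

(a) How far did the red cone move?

3.2

From (10.5, 5.5) to (8.1, 3.4), the red cone covered √(2.4² + 2.1²) ≈ 3.2 units.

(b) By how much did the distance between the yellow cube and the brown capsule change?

-3.3

The distance was about 8.2 in the first image and 4.9 in the second, so they moved 3.3 units closer together.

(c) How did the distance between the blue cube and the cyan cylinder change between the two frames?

-0.5

The distance was about 5.4 in the first image and 4.9 in the second, so they moved 0.5 units closer together.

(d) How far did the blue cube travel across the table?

1.9

The blue cube was near (10.4, 8.1) before and (10.0, 6.2) after, so it travelled √(0.4² + 1.9²) ≈ 1.9 units.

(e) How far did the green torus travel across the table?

4.2

The green torus moved from about (6.0, 8.8) to (8.7, 5.6), a distance of √(2.7² + 3.2²) ≈ 4.2.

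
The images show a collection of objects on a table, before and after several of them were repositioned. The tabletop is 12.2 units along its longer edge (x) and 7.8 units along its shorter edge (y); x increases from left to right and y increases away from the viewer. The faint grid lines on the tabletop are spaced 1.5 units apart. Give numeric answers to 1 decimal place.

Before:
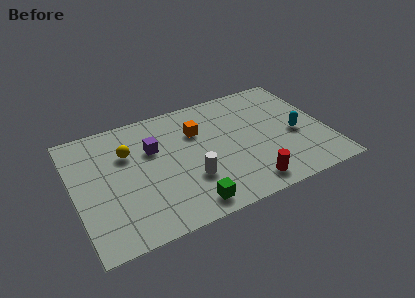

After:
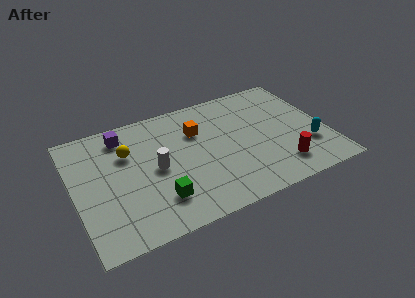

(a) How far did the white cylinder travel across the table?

2.0

From (5.4, 2.5) to (3.9, 3.8), the white cylinder covered √(1.5² + 1.3²) ≈ 2.0 units.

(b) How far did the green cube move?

1.6

The green cube moved from about (5.1, 1.0) to (3.8, 1.9), a distance of √(1.3² + 0.9²) ≈ 1.6.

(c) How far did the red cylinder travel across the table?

1.8

From (8.0, 1.1) to (9.7, 1.6), the red cylinder covered √(1.7² + 0.5²) ≈ 1.8 units.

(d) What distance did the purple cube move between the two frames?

1.9

The purple cube was near (3.9, 5.1) before and (2.6, 6.5) after, so it travelled √(1.3² + 1.4²) ≈ 1.9 units.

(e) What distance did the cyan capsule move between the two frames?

1.1

The cyan capsule moved from about (10.7, 3.4) to (11.2, 2.4), a distance of √(0.5² + 1.0²) ≈ 1.1.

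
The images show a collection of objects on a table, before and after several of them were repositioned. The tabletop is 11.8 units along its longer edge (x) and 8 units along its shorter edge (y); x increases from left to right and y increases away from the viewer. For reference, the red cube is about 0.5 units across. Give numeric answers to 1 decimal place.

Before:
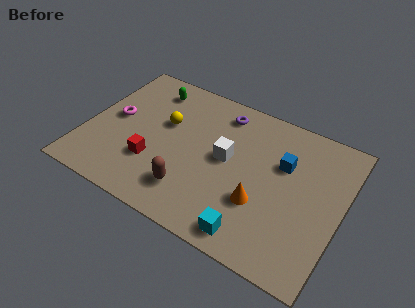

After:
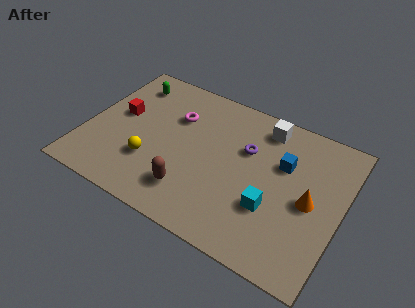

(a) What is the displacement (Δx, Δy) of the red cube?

(-1.9, 2.0)

From the two frames, the red cube sits at roughly (3.3, 2.5) before and (1.4, 4.5) after.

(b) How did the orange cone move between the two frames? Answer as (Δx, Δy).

(2.1, 1.1)

The orange cone was at about (8.3, 2.7) and moved to about (10.4, 3.8).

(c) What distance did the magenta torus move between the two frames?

3.0

The magenta torus was near (1.2, 4.2) before and (3.9, 5.5) after, so it travelled √(2.7² + 1.3²) ≈ 3.0 units.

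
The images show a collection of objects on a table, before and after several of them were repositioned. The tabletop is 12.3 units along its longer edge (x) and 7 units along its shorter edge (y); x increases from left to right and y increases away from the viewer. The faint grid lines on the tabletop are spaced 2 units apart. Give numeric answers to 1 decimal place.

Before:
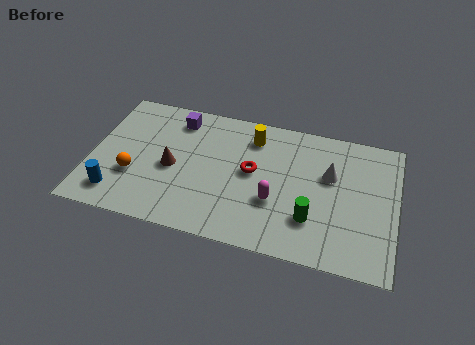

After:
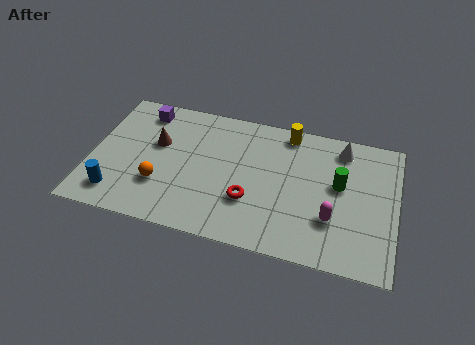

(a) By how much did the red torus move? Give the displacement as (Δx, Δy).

(0.0, -1.5)

The red torus was at about (6.5, 3.8) and moved to about (6.5, 2.3).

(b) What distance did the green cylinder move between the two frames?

2.2

From (9.0, 2.0) to (10.0, 4.0), the green cylinder covered √(1.0² + 2.0²) ≈ 2.2 units.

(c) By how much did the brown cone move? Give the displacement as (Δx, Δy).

(-0.7, 1.1)

The brown cone was at about (3.3, 3.2) and moved to about (2.6, 4.3).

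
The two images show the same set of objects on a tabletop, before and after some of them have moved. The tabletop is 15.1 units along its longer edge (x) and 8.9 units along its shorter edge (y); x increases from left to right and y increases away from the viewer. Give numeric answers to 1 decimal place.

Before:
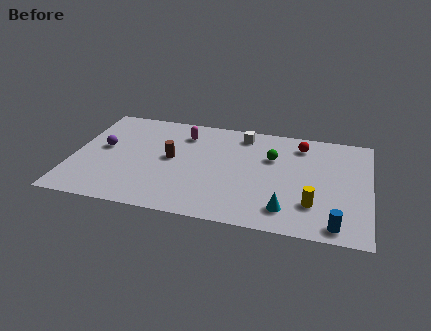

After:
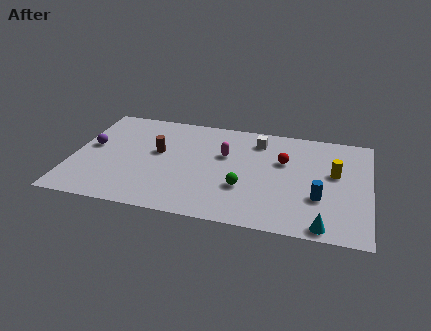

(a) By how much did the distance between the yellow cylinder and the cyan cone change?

+2.9

The distance was about 1.5 in the first image and 4.4 in the second, so they moved 2.9 units further apart.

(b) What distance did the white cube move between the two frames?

0.9

The white cube was near (8.5, 7.6) before and (9.3, 7.2) after, so it travelled √(0.8² + 0.4²) ≈ 0.9 units.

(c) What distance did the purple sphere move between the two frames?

0.6

The purple sphere was near (1.5, 4.9) before and (0.9, 4.9) after, so it travelled √(0.6² + 0.0²) ≈ 0.6 units.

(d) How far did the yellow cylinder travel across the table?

3.0

The yellow cylinder was near (12.3, 2.4) before and (13.3, 5.2) after, so it travelled √(1.0² + 2.8²) ≈ 3.0 units.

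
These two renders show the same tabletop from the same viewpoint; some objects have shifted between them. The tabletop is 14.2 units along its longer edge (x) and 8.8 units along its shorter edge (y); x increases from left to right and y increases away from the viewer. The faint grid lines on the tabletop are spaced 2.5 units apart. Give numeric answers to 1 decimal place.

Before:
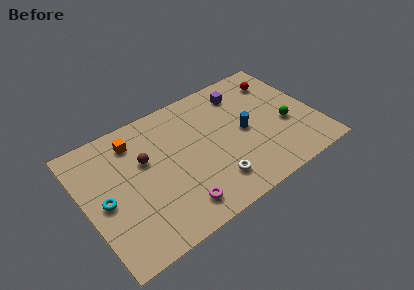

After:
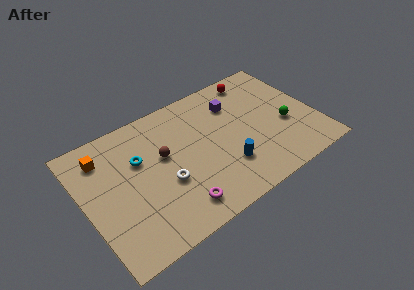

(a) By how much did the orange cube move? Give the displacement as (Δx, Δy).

(-1.9, -0.1)

From the two frames, the orange cube sits at roughly (3.4, 7.1) before and (1.5, 7.0) after.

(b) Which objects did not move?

the magenta torus and the green sphere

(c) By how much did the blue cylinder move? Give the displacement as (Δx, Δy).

(-1.5, -1.8)

The blue cylinder was at about (9.8, 4.3) and moved to about (8.3, 2.5).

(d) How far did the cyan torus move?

2.9

The cyan torus was near (1.1, 4.1) before and (3.5, 5.7) after, so it travelled √(2.4² + 1.6²) ≈ 2.9 units.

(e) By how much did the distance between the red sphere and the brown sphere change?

-2.0

The distance was about 8.8 in the first image and 6.8 in the second, so they moved 2.0 units closer together.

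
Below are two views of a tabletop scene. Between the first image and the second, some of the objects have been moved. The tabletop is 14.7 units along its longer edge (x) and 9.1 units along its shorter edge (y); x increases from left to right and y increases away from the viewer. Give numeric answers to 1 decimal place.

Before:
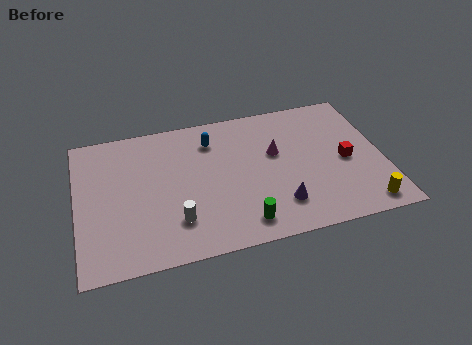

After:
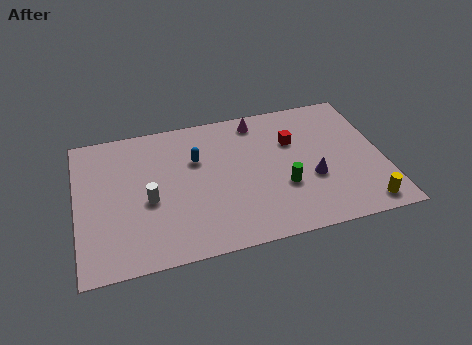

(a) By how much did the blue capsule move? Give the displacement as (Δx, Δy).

(-0.8, -1.1)

From the two frames, the blue capsule sits at roughly (6.6, 7.1) before and (5.8, 6.0) after.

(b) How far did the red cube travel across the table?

3.1

From (12.9, 4.2) to (10.5, 6.1), the red cube covered √(2.4² + 1.9²) ≈ 3.1 units.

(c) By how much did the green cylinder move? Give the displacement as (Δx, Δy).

(2.1, 1.8)

The green cylinder was at about (7.7, 1.4) and moved to about (9.8, 3.2).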